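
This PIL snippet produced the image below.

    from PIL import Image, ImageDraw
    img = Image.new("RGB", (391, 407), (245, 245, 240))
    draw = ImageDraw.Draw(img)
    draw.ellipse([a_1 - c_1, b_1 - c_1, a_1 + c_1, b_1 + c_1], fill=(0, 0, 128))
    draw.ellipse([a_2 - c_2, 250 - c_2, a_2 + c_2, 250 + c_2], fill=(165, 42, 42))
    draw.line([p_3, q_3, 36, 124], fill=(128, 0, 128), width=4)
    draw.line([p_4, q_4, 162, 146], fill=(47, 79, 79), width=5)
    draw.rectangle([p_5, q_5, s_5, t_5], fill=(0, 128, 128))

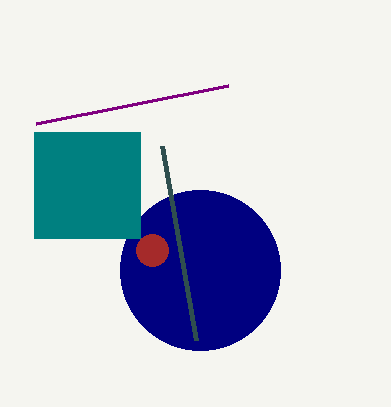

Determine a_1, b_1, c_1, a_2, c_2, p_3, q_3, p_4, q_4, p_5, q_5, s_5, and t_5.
a_1 = 200
b_1 = 270
c_1 = 80
a_2 = 152
c_2 = 16
p_3 = 228
q_3 = 86
p_4 = 196
q_4 = 340
p_5 = 34
q_5 = 132
s_5 = 140
t_5 = 238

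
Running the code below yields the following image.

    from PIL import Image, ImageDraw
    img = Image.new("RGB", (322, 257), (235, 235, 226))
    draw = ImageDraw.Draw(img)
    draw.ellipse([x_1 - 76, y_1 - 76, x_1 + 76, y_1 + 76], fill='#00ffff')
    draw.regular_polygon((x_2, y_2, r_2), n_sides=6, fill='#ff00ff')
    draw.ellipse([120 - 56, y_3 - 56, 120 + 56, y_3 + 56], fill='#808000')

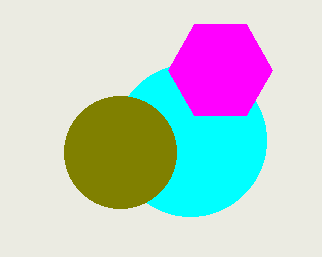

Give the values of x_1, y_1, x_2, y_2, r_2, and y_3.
x_1 = 190
y_1 = 140
x_2 = 220
y_2 = 70
r_2 = 52
y_3 = 152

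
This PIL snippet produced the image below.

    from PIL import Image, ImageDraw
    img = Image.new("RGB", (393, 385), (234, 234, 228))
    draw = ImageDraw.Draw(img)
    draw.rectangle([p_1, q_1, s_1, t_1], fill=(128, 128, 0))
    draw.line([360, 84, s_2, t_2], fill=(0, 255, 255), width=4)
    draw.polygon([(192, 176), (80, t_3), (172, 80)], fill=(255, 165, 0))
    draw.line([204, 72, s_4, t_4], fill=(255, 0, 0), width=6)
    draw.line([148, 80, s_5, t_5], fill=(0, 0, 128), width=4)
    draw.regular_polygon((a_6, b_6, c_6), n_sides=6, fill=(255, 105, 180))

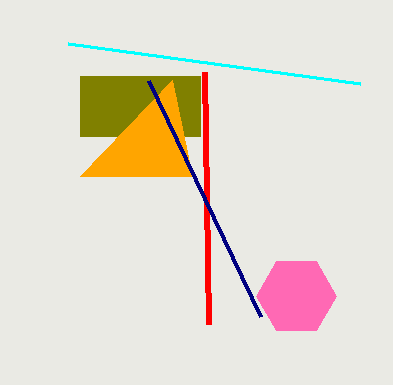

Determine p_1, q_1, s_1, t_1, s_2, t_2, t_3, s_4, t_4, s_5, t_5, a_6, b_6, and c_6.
p_1 = 80
q_1 = 76
s_1 = 200
t_1 = 136
s_2 = 68
t_2 = 44
t_3 = 176
s_4 = 208
t_4 = 324
s_5 = 260
t_5 = 316
a_6 = 296
b_6 = 296
c_6 = 40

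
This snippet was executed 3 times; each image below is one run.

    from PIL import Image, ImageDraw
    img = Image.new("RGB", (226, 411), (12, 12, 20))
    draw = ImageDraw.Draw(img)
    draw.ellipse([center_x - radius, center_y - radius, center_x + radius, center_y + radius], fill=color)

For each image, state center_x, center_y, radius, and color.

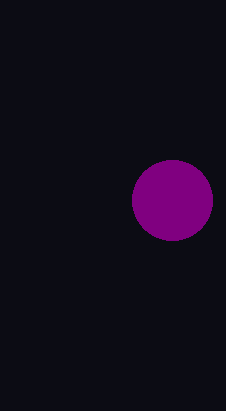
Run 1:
center_x = 172, center_y = 200, radius = 40, color = 'purple'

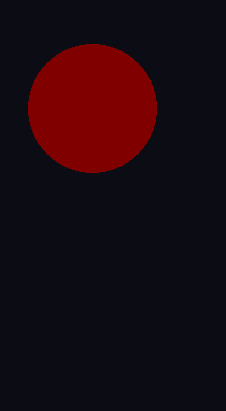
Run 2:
center_x = 92, center_y = 108, radius = 64, color = 'maroon'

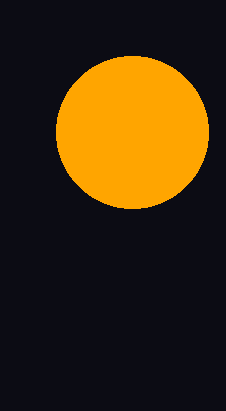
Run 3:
center_x = 132, center_y = 132, radius = 76, color = 'orange'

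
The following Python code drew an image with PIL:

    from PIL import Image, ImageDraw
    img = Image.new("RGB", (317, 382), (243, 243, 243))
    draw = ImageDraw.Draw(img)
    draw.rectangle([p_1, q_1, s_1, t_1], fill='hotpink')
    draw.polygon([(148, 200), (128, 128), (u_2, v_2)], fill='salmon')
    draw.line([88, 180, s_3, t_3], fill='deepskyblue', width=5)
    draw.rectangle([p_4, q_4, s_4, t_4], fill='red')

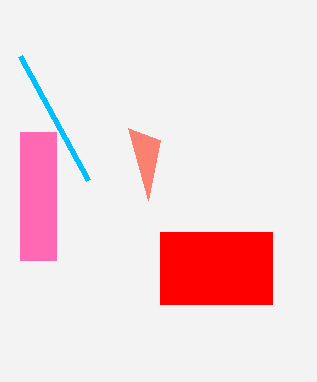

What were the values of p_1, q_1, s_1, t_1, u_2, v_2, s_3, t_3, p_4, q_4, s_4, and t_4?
p_1 = 20; q_1 = 132; s_1 = 56; t_1 = 260; u_2 = 160; v_2 = 140; s_3 = 20; t_3 = 56; p_4 = 160; q_4 = 232; s_4 = 272; t_4 = 304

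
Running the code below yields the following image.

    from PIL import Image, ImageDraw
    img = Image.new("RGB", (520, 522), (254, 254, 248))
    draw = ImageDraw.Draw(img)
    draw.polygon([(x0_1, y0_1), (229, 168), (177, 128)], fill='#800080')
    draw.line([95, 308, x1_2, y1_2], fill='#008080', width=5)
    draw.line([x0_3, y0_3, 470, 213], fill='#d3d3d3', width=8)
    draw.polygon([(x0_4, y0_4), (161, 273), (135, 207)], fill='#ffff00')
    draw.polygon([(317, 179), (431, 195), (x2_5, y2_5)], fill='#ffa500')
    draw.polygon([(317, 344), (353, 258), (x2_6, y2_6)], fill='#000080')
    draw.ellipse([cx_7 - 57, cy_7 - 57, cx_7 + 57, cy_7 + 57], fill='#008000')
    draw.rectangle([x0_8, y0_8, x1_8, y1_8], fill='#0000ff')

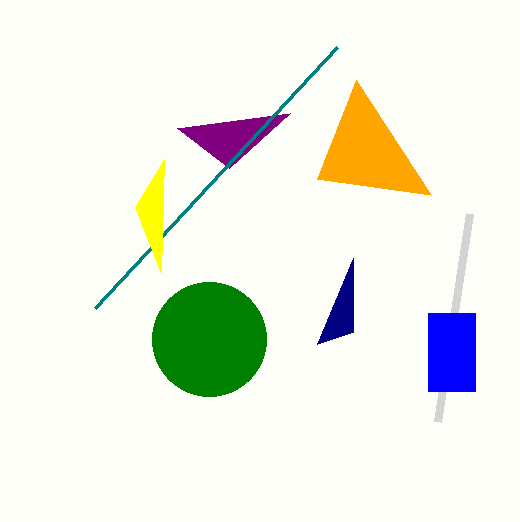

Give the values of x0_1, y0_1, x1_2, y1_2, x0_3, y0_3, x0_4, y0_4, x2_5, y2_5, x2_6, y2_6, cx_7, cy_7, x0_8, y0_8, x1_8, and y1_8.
x0_1 = 290, y0_1 = 113, x1_2 = 337, y1_2 = 47, x0_3 = 438, y0_3 = 421, x0_4 = 164, y0_4 = 159, x2_5 = 356, y2_5 = 80, x2_6 = 353, y2_6 = 332, cx_7 = 209, cy_7 = 339, x0_8 = 428, y0_8 = 313, x1_8 = 475, y1_8 = 391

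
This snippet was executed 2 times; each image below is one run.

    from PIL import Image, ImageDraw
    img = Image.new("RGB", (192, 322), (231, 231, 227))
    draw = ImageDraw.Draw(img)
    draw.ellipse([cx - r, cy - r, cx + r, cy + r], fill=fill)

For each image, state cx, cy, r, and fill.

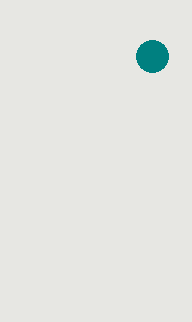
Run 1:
cx = 152
cy = 56
r = 16
fill = 'teal'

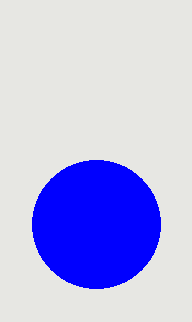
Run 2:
cx = 96, cy = 224, r = 64, fill = 'blue'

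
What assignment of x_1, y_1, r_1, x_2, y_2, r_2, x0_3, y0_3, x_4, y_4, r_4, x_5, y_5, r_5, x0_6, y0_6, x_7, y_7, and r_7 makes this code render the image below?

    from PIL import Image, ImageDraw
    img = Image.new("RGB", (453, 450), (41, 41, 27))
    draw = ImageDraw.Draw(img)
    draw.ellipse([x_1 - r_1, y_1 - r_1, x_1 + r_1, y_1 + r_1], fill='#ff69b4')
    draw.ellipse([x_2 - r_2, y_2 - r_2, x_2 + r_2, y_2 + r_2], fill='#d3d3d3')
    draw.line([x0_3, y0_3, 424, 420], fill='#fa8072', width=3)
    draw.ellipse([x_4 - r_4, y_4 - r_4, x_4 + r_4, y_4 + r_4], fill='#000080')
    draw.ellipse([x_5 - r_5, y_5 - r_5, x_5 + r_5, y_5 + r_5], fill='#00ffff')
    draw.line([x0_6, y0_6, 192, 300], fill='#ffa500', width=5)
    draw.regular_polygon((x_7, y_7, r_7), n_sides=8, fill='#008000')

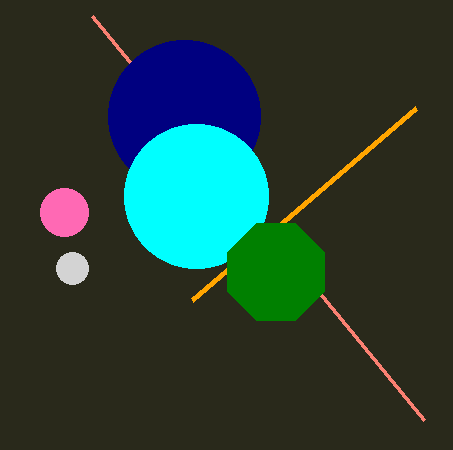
x_1 = 64; y_1 = 212; r_1 = 24; x_2 = 72; y_2 = 268; r_2 = 16; x0_3 = 92; y0_3 = 16; x_4 = 184; y_4 = 116; r_4 = 76; x_5 = 196; y_5 = 196; r_5 = 72; x0_6 = 416; y0_6 = 108; x_7 = 276; y_7 = 272; r_7 = 52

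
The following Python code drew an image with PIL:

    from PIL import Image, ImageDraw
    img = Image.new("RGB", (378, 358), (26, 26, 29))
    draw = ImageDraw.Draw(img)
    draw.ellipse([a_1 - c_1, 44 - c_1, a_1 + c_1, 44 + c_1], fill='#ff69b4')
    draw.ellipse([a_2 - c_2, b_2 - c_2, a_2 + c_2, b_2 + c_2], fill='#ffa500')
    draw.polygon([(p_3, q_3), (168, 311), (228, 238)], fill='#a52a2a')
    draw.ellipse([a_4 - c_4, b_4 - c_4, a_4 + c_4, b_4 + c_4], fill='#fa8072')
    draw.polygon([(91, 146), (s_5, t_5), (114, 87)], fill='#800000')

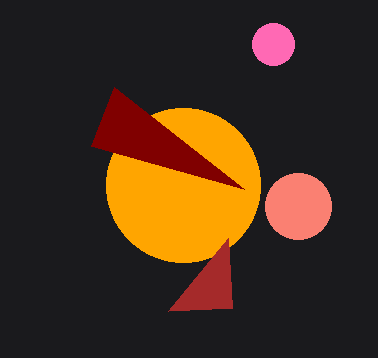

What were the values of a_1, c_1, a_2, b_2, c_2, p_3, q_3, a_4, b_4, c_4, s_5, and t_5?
a_1 = 273; c_1 = 21; a_2 = 183; b_2 = 185; c_2 = 77; p_3 = 232; q_3 = 308; a_4 = 298; b_4 = 206; c_4 = 33; s_5 = 244; t_5 = 189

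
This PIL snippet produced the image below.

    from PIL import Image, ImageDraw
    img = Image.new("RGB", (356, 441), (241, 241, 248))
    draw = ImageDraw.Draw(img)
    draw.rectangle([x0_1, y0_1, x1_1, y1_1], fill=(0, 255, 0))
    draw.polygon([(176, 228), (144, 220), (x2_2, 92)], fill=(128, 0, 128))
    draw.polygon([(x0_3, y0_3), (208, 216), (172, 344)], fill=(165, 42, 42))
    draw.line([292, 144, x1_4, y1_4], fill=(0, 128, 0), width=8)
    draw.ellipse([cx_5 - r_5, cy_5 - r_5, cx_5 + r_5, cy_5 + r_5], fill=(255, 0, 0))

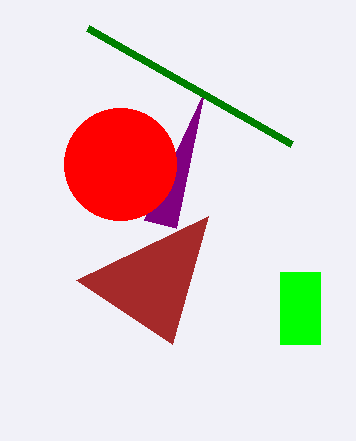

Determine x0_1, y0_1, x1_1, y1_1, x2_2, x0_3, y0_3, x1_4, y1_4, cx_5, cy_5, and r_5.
x0_1 = 280, y0_1 = 272, x1_1 = 320, y1_1 = 344, x2_2 = 204, x0_3 = 76, y0_3 = 280, x1_4 = 88, y1_4 = 28, cx_5 = 120, cy_5 = 164, r_5 = 56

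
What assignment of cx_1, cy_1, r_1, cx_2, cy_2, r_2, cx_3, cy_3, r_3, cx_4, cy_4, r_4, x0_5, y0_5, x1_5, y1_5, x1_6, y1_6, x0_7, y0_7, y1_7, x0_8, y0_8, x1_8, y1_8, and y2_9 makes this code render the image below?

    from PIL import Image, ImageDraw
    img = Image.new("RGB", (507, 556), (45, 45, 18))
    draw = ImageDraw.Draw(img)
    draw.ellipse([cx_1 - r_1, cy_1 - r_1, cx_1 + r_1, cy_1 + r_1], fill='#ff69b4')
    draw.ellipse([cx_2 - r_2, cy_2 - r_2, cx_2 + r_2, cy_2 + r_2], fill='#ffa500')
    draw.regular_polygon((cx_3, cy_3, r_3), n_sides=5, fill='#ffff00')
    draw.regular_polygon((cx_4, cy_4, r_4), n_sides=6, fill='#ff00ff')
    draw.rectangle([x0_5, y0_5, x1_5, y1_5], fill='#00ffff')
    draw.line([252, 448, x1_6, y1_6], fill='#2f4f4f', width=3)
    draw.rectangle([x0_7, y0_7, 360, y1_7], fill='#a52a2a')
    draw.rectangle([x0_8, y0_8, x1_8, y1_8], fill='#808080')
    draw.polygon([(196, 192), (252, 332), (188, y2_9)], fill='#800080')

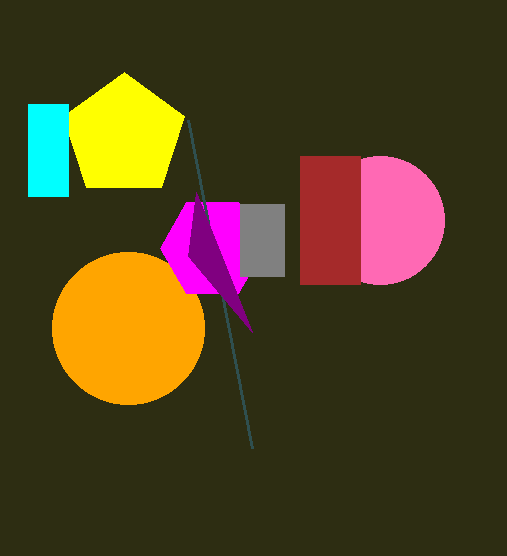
cx_1 = 380
cy_1 = 220
r_1 = 64
cx_2 = 128
cy_2 = 328
r_2 = 76
cx_3 = 124
cy_3 = 136
r_3 = 64
cx_4 = 212
cy_4 = 248
r_4 = 52
x0_5 = 28
y0_5 = 104
x1_5 = 68
y1_5 = 196
x1_6 = 188
y1_6 = 120
x0_7 = 300
y0_7 = 156
y1_7 = 284
x0_8 = 240
y0_8 = 204
x1_8 = 284
y1_8 = 276
y2_9 = 256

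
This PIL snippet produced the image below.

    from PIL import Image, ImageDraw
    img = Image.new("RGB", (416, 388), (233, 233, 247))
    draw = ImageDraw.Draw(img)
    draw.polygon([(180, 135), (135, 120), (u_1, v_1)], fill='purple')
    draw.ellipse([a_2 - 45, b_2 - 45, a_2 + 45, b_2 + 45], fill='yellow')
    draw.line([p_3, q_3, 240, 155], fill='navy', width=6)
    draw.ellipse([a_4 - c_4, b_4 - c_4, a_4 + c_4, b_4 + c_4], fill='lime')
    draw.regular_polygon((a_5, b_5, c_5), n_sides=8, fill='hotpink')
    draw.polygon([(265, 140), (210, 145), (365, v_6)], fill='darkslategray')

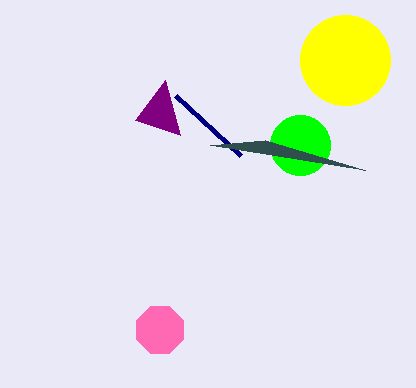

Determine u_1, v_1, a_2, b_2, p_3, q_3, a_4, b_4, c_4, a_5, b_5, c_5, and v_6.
u_1 = 165; v_1 = 80; a_2 = 345; b_2 = 60; p_3 = 175; q_3 = 95; a_4 = 300; b_4 = 145; c_4 = 30; a_5 = 160; b_5 = 330; c_5 = 25; v_6 = 170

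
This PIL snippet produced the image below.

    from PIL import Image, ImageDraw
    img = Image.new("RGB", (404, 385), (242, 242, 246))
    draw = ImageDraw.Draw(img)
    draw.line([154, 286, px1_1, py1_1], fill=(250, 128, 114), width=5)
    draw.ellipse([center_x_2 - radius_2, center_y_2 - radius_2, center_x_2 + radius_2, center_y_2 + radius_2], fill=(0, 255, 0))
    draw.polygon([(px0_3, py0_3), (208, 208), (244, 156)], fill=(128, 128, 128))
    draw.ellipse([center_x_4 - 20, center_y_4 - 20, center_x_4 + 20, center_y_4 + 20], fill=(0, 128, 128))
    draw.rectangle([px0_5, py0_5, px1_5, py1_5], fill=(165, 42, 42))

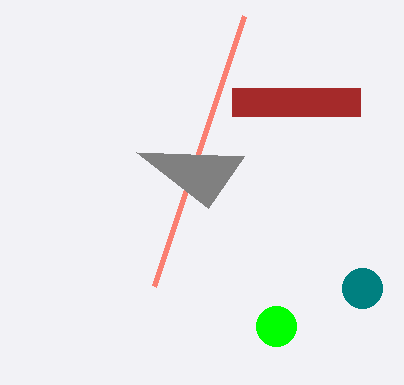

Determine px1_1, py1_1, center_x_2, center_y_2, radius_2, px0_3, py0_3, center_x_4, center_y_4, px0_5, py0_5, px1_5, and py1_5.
px1_1 = 244; py1_1 = 16; center_x_2 = 276; center_y_2 = 326; radius_2 = 20; px0_3 = 136; py0_3 = 152; center_x_4 = 362; center_y_4 = 288; px0_5 = 232; py0_5 = 88; px1_5 = 360; py1_5 = 116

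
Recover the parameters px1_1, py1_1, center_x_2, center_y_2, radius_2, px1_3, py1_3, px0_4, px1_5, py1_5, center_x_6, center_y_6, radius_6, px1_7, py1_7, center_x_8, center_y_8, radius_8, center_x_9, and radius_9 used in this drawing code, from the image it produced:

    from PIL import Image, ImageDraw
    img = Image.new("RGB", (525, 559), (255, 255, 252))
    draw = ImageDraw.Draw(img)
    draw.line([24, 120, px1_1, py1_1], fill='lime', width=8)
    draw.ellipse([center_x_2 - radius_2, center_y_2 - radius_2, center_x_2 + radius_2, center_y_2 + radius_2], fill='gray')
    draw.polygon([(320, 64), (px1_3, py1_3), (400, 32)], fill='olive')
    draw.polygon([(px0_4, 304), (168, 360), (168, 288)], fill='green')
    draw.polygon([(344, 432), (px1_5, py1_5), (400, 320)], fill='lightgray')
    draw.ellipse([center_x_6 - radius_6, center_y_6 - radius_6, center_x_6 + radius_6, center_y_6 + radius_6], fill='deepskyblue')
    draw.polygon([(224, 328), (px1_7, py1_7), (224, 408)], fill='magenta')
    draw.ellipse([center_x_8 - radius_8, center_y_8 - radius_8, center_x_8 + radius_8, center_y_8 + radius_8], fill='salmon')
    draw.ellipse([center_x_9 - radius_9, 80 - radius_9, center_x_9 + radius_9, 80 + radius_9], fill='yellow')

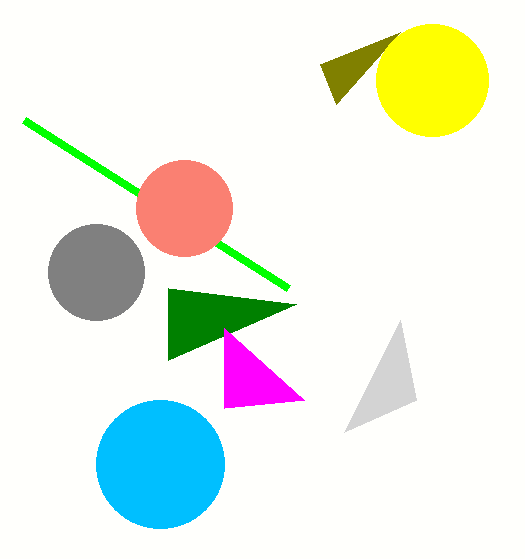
px1_1 = 288, py1_1 = 288, center_x_2 = 96, center_y_2 = 272, radius_2 = 48, px1_3 = 336, py1_3 = 104, px0_4 = 296, px1_5 = 416, py1_5 = 400, center_x_6 = 160, center_y_6 = 464, radius_6 = 64, px1_7 = 304, py1_7 = 400, center_x_8 = 184, center_y_8 = 208, radius_8 = 48, center_x_9 = 432, radius_9 = 56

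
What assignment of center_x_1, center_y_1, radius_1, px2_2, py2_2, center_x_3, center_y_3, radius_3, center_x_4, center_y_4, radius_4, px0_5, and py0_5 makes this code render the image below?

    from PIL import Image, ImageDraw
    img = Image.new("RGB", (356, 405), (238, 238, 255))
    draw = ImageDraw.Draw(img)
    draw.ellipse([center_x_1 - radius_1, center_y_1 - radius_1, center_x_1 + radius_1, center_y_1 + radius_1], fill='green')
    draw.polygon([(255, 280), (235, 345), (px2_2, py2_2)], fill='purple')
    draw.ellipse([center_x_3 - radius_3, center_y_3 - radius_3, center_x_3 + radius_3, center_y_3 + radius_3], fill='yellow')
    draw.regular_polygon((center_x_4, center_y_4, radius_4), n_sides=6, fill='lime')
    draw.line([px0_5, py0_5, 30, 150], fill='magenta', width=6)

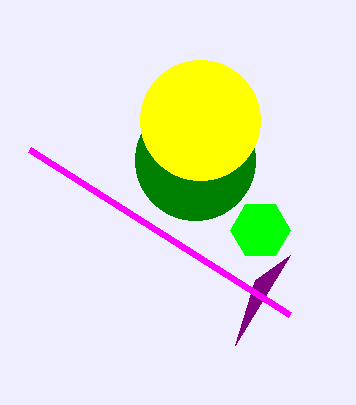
center_x_1 = 195
center_y_1 = 160
radius_1 = 60
px2_2 = 290
py2_2 = 255
center_x_3 = 200
center_y_3 = 120
radius_3 = 60
center_x_4 = 260
center_y_4 = 230
radius_4 = 30
px0_5 = 290
py0_5 = 315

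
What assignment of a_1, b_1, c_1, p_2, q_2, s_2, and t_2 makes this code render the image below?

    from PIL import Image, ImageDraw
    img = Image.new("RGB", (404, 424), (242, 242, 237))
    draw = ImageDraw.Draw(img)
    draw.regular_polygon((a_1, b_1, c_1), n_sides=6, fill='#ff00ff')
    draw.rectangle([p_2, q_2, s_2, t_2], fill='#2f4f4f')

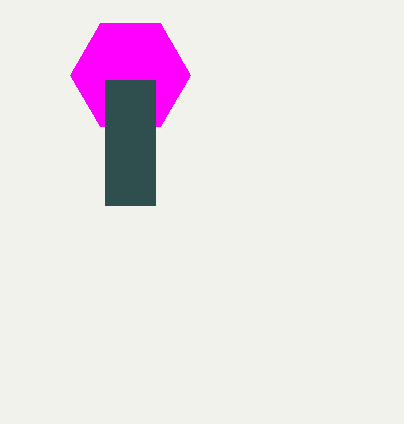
a_1 = 130, b_1 = 75, c_1 = 60, p_2 = 105, q_2 = 80, s_2 = 155, t_2 = 205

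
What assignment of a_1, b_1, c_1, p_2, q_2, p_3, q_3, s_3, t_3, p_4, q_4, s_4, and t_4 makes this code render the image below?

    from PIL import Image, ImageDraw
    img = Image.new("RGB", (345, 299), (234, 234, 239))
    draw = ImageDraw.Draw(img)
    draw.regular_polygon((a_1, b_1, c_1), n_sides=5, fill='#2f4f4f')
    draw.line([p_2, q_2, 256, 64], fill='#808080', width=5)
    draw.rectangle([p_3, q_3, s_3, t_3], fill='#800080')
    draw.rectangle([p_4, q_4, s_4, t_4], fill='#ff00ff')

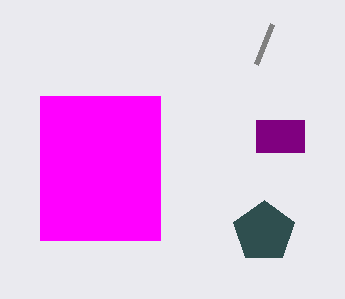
a_1 = 264, b_1 = 232, c_1 = 32, p_2 = 272, q_2 = 24, p_3 = 256, q_3 = 120, s_3 = 304, t_3 = 152, p_4 = 40, q_4 = 96, s_4 = 160, t_4 = 240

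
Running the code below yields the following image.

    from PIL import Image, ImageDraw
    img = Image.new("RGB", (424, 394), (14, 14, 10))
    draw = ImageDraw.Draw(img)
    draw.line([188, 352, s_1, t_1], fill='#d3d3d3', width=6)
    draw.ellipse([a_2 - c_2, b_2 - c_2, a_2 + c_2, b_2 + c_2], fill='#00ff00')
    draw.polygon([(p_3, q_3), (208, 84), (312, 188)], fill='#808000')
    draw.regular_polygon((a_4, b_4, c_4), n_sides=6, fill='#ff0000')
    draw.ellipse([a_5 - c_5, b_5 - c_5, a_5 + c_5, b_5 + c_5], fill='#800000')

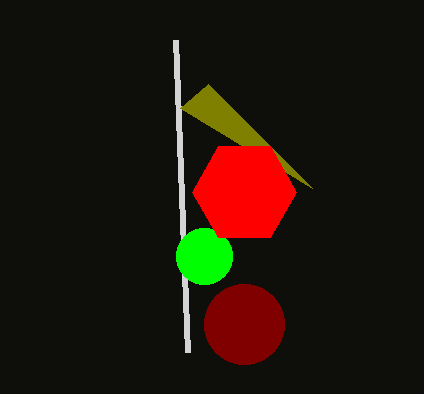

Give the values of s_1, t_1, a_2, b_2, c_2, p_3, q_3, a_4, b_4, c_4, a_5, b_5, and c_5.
s_1 = 176, t_1 = 40, a_2 = 204, b_2 = 256, c_2 = 28, p_3 = 180, q_3 = 108, a_4 = 244, b_4 = 192, c_4 = 52, a_5 = 244, b_5 = 324, c_5 = 40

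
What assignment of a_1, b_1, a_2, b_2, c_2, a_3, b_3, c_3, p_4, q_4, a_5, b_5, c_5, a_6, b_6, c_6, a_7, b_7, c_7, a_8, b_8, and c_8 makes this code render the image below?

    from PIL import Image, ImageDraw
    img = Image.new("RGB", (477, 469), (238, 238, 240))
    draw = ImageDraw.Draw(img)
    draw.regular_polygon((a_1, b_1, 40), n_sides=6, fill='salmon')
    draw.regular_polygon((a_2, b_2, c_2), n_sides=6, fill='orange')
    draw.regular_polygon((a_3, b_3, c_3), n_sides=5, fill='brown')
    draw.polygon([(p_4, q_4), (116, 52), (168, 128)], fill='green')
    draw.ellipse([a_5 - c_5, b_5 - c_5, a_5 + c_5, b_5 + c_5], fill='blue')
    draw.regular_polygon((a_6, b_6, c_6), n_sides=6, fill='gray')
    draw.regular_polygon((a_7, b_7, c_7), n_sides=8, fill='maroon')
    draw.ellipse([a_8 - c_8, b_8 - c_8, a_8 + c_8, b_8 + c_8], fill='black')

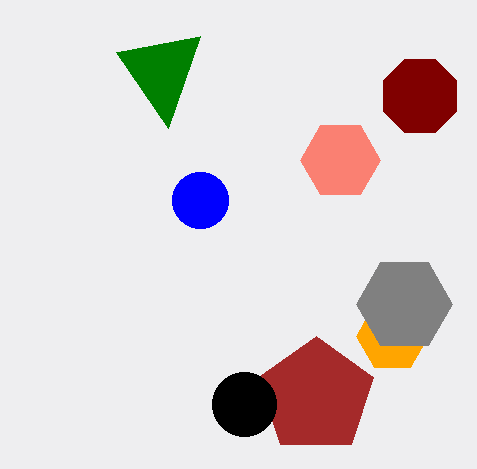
a_1 = 340, b_1 = 160, a_2 = 392, b_2 = 336, c_2 = 36, a_3 = 316, b_3 = 396, c_3 = 60, p_4 = 200, q_4 = 36, a_5 = 200, b_5 = 200, c_5 = 28, a_6 = 404, b_6 = 304, c_6 = 48, a_7 = 420, b_7 = 96, c_7 = 40, a_8 = 244, b_8 = 404, c_8 = 32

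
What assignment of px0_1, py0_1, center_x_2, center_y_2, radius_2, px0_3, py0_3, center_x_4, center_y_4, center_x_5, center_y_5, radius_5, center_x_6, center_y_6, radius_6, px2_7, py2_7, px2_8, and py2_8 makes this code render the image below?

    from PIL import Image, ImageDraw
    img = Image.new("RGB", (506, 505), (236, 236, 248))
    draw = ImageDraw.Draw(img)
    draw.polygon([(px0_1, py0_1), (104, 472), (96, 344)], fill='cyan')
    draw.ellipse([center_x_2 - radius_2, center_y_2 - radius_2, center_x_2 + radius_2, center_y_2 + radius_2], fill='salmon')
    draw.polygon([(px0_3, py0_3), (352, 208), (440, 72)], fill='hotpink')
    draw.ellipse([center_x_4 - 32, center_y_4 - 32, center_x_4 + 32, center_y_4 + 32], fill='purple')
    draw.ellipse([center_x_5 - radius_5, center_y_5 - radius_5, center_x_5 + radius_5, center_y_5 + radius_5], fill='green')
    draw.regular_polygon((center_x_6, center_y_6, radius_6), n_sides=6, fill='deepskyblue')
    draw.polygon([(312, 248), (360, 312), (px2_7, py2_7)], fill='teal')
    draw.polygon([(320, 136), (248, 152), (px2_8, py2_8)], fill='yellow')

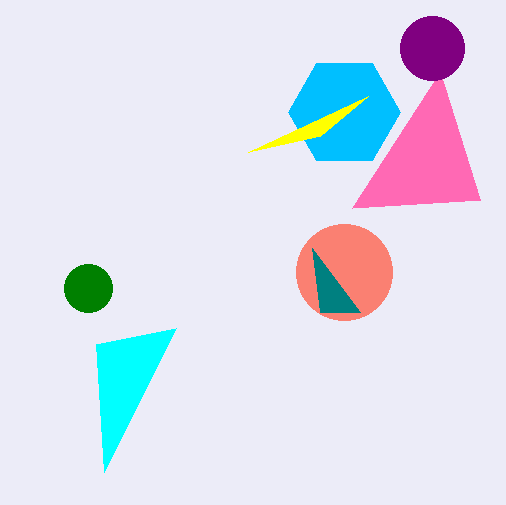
px0_1 = 176; py0_1 = 328; center_x_2 = 344; center_y_2 = 272; radius_2 = 48; px0_3 = 480; py0_3 = 200; center_x_4 = 432; center_y_4 = 48; center_x_5 = 88; center_y_5 = 288; radius_5 = 24; center_x_6 = 344; center_y_6 = 112; radius_6 = 56; px2_7 = 320; py2_7 = 312; px2_8 = 368; py2_8 = 96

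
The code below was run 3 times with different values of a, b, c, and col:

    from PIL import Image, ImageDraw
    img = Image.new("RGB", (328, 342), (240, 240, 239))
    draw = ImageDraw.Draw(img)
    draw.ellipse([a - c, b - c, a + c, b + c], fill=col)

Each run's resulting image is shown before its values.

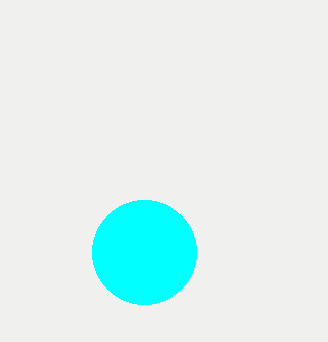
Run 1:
a = 144
b = 252
c = 52
col = 'cyan'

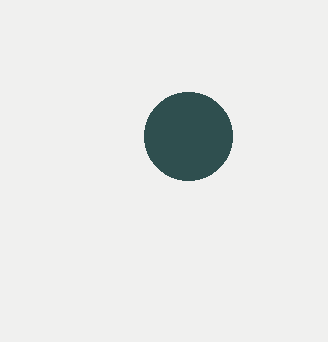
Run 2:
a = 188; b = 136; c = 44; col = 'darkslategray'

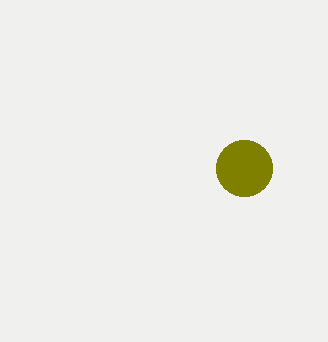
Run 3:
a = 244; b = 168; c = 28; col = 'olive'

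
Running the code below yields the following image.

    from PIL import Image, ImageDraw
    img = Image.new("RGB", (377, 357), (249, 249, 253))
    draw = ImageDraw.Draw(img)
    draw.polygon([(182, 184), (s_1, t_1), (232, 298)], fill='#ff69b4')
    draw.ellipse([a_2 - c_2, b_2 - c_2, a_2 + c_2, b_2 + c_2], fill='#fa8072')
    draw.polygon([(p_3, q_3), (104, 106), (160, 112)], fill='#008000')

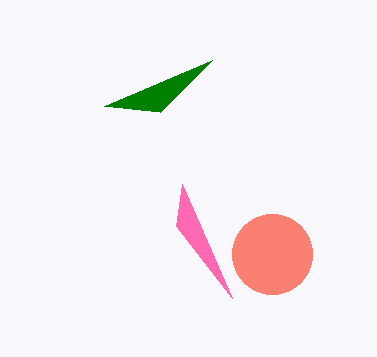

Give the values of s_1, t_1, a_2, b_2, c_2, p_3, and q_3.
s_1 = 176, t_1 = 226, a_2 = 272, b_2 = 254, c_2 = 40, p_3 = 212, q_3 = 60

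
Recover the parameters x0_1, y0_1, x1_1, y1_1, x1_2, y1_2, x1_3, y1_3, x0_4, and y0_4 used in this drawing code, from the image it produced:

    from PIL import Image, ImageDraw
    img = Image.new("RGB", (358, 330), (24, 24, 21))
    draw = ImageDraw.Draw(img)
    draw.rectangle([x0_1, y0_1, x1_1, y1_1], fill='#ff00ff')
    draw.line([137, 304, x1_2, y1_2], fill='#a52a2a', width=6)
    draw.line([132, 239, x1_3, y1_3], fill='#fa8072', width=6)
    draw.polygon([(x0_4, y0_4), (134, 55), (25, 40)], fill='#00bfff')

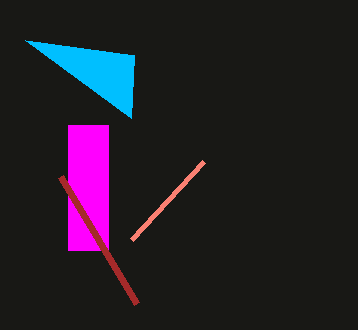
x0_1 = 68; y0_1 = 125; x1_1 = 108; y1_1 = 250; x1_2 = 61; y1_2 = 177; x1_3 = 204; y1_3 = 161; x0_4 = 131; y0_4 = 118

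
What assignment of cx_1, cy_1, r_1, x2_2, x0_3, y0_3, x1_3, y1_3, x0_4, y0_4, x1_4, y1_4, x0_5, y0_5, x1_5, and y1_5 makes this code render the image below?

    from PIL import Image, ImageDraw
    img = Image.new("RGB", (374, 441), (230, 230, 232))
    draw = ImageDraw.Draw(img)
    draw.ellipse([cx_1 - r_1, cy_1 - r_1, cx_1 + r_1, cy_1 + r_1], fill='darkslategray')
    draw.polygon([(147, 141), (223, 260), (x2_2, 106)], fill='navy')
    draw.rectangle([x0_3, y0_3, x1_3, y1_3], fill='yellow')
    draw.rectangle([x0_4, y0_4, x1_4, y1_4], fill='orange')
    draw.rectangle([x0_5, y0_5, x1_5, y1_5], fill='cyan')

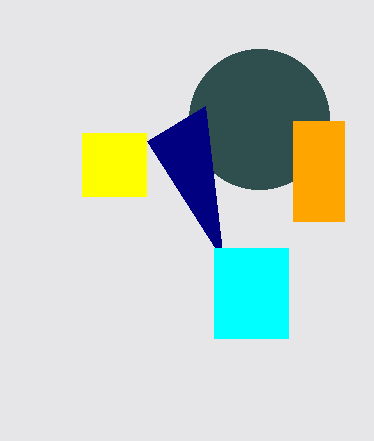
cx_1 = 259, cy_1 = 119, r_1 = 70, x2_2 = 205, x0_3 = 82, y0_3 = 133, x1_3 = 146, y1_3 = 196, x0_4 = 293, y0_4 = 121, x1_4 = 344, y1_4 = 221, x0_5 = 214, y0_5 = 248, x1_5 = 288, y1_5 = 338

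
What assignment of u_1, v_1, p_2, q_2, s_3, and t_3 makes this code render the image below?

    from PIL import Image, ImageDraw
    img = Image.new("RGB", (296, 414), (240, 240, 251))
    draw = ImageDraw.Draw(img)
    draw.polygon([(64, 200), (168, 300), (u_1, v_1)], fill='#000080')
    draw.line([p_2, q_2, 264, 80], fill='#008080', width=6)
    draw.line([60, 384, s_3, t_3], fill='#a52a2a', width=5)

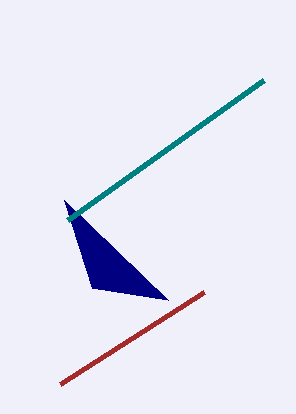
u_1 = 92
v_1 = 288
p_2 = 68
q_2 = 220
s_3 = 204
t_3 = 292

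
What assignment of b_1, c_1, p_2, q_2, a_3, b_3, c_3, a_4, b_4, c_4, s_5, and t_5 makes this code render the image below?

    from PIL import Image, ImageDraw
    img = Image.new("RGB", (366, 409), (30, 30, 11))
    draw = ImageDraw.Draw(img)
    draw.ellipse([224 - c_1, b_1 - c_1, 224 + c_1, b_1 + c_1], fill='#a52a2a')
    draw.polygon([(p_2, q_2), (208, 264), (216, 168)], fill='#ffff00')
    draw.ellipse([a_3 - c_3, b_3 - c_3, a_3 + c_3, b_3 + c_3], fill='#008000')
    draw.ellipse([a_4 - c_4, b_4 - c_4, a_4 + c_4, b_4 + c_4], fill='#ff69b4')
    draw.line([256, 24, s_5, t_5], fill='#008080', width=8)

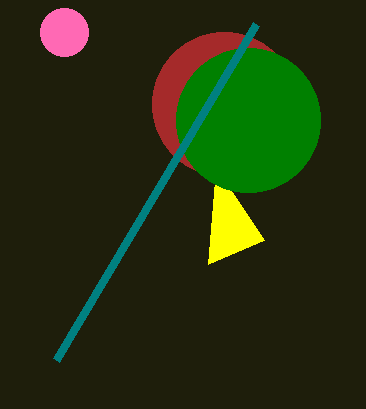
b_1 = 104
c_1 = 72
p_2 = 264
q_2 = 240
a_3 = 248
b_3 = 120
c_3 = 72
a_4 = 64
b_4 = 32
c_4 = 24
s_5 = 56
t_5 = 360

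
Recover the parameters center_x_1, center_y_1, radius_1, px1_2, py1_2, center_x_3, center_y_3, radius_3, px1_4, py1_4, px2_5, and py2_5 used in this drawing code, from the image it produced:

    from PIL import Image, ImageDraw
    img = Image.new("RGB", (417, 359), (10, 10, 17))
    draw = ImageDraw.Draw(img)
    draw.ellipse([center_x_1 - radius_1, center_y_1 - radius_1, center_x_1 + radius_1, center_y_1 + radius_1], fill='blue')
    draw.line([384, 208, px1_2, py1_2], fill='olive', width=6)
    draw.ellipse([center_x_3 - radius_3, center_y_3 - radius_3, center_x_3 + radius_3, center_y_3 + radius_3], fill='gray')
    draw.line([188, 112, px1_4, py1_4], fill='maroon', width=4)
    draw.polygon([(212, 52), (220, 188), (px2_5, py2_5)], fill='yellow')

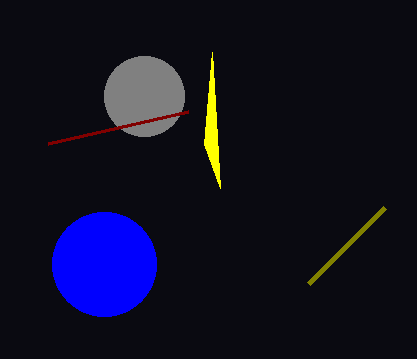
center_x_1 = 104; center_y_1 = 264; radius_1 = 52; px1_2 = 308; py1_2 = 284; center_x_3 = 144; center_y_3 = 96; radius_3 = 40; px1_4 = 48; py1_4 = 144; px2_5 = 204; py2_5 = 144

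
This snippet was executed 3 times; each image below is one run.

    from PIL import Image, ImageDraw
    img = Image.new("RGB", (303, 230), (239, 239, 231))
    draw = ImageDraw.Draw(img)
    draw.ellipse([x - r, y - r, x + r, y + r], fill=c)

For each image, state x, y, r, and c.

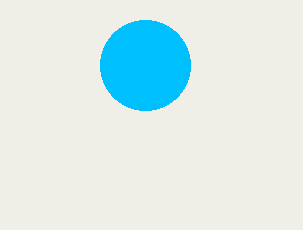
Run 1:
x = 145; y = 65; r = 45; c = 'deepskyblue'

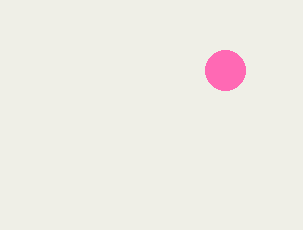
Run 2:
x = 225, y = 70, r = 20, c = 'hotpink'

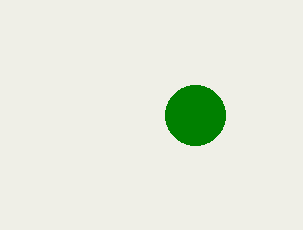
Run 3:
x = 195, y = 115, r = 30, c = 'green'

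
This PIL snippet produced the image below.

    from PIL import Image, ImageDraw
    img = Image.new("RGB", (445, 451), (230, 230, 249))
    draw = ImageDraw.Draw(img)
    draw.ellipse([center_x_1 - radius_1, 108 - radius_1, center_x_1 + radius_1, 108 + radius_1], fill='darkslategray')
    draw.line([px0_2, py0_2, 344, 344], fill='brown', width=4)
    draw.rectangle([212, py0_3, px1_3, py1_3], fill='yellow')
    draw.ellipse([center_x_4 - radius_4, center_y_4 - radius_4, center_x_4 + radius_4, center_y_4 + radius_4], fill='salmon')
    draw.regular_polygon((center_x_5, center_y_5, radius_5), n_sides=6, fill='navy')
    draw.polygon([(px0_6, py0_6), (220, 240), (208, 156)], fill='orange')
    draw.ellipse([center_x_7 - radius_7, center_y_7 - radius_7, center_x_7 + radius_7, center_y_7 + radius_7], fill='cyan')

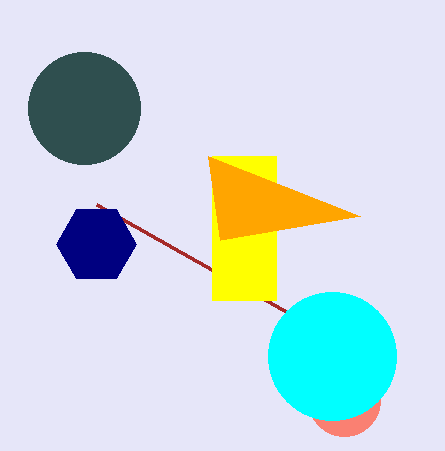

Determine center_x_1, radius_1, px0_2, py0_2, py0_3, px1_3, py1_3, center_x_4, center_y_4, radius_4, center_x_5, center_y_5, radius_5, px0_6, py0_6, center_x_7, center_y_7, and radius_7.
center_x_1 = 84; radius_1 = 56; px0_2 = 96; py0_2 = 204; py0_3 = 156; px1_3 = 276; py1_3 = 300; center_x_4 = 344; center_y_4 = 400; radius_4 = 36; center_x_5 = 96; center_y_5 = 244; radius_5 = 40; px0_6 = 360; py0_6 = 216; center_x_7 = 332; center_y_7 = 356; radius_7 = 64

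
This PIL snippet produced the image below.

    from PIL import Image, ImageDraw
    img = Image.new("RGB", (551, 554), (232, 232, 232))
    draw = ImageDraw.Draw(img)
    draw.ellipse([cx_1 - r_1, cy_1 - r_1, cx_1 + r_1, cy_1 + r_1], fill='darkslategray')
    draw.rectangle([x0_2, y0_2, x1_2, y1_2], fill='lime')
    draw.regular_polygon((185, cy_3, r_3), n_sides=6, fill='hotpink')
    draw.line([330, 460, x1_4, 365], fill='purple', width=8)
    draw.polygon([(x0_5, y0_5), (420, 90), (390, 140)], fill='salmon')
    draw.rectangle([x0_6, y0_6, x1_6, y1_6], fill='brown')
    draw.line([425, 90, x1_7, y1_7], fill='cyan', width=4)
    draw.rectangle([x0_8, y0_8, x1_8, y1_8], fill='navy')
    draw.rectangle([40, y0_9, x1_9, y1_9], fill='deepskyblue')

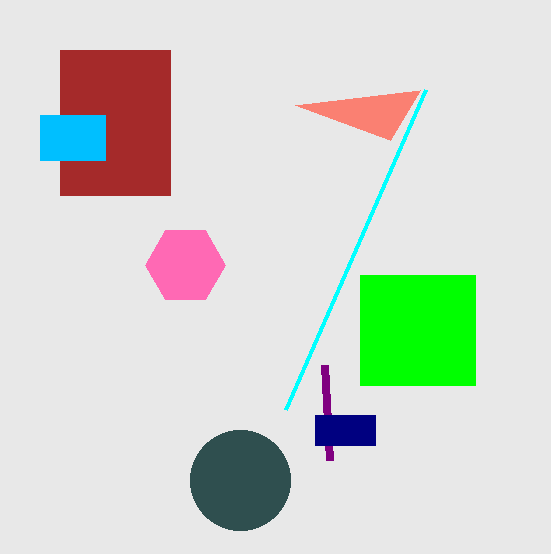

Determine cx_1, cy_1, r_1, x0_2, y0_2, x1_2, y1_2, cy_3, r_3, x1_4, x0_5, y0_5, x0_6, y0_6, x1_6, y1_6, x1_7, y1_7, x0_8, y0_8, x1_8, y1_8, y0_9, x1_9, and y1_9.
cx_1 = 240, cy_1 = 480, r_1 = 50, x0_2 = 360, y0_2 = 275, x1_2 = 475, y1_2 = 385, cy_3 = 265, r_3 = 40, x1_4 = 325, x0_5 = 295, y0_5 = 105, x0_6 = 60, y0_6 = 50, x1_6 = 170, y1_6 = 195, x1_7 = 285, y1_7 = 410, x0_8 = 315, y0_8 = 415, x1_8 = 375, y1_8 = 445, y0_9 = 115, x1_9 = 105, y1_9 = 160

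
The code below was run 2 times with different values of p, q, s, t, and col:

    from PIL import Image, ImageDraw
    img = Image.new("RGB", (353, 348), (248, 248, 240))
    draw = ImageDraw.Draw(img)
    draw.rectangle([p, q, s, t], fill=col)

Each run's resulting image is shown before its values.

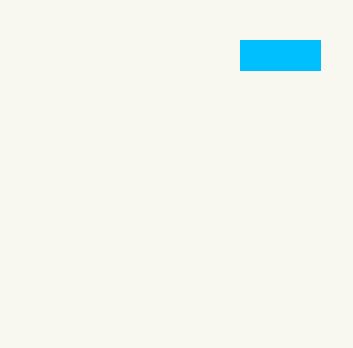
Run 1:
p = 240, q = 40, s = 320, t = 70, col = 'deepskyblue'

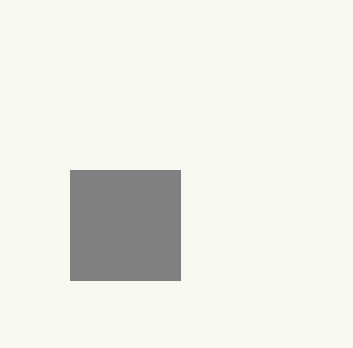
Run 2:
p = 70, q = 170, s = 180, t = 280, col = 'gray'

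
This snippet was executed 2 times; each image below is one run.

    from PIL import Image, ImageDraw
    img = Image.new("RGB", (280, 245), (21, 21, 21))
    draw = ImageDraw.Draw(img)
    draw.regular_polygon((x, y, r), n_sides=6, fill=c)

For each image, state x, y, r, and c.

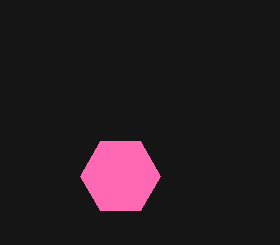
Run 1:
x = 120
y = 176
r = 40
c = 'hotpink'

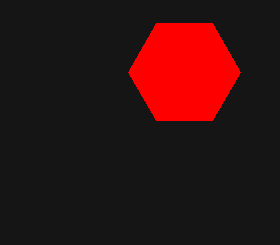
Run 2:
x = 184
y = 72
r = 56
c = 'red'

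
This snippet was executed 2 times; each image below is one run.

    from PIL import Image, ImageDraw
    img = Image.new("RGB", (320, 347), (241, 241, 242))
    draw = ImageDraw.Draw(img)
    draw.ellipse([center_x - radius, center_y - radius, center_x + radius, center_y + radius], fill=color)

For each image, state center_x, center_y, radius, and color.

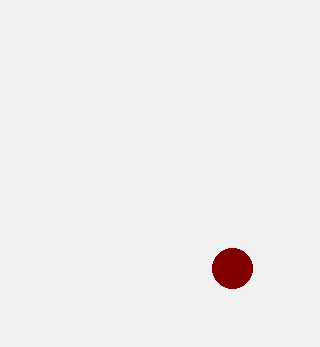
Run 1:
center_x = 232, center_y = 268, radius = 20, color = 'maroon'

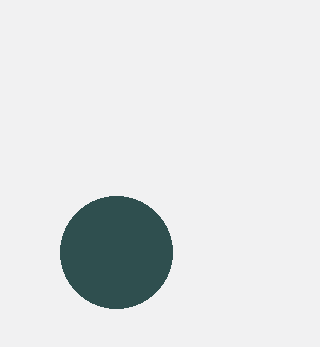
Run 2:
center_x = 116
center_y = 252
radius = 56
color = 'darkslategray'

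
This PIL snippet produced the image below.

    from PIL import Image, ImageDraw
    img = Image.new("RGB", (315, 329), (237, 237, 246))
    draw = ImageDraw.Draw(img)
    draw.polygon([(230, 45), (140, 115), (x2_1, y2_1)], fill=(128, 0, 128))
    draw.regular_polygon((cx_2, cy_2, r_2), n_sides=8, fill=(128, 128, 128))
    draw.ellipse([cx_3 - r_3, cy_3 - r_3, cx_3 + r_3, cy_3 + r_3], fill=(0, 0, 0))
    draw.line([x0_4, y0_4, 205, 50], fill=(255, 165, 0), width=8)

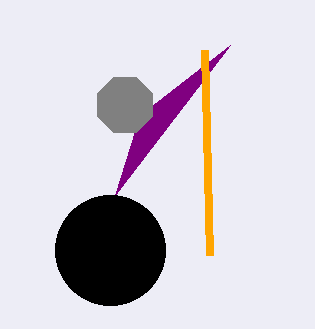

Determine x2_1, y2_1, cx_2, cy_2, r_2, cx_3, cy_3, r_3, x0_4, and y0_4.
x2_1 = 115; y2_1 = 195; cx_2 = 125; cy_2 = 105; r_2 = 30; cx_3 = 110; cy_3 = 250; r_3 = 55; x0_4 = 210; y0_4 = 255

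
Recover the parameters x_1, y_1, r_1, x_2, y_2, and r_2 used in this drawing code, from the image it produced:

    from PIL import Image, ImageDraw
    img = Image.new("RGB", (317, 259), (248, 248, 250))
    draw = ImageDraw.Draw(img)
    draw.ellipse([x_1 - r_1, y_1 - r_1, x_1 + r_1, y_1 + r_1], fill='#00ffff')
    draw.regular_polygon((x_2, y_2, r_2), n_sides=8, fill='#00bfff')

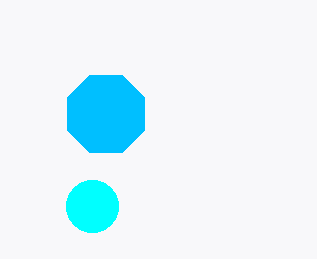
x_1 = 92
y_1 = 206
r_1 = 26
x_2 = 106
y_2 = 114
r_2 = 42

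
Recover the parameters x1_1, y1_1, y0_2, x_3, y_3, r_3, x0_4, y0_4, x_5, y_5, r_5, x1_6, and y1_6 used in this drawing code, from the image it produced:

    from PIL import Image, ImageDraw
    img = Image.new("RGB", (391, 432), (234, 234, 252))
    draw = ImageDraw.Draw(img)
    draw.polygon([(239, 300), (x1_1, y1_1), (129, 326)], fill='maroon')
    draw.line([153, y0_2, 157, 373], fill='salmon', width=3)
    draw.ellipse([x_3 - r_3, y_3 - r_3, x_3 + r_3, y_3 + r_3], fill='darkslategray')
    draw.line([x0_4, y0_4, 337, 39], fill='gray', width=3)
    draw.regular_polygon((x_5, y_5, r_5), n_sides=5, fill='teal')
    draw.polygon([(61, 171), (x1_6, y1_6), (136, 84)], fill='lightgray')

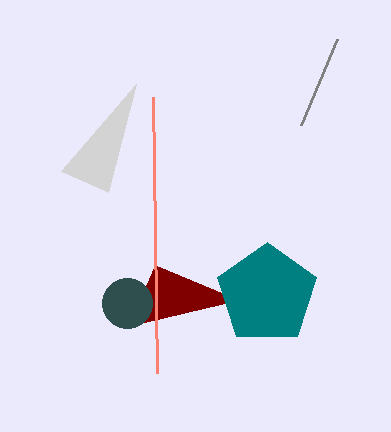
x1_1 = 155; y1_1 = 265; y0_2 = 97; x_3 = 127; y_3 = 303; r_3 = 25; x0_4 = 301; y0_4 = 125; x_5 = 267; y_5 = 294; r_5 = 52; x1_6 = 108; y1_6 = 192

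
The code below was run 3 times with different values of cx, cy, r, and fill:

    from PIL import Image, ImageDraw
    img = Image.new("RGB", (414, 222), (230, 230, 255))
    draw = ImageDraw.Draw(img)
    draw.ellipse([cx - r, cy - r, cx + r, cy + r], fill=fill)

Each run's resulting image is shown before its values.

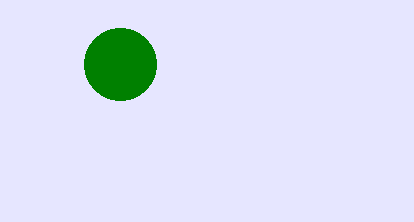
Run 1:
cx = 120
cy = 64
r = 36
fill = 'green'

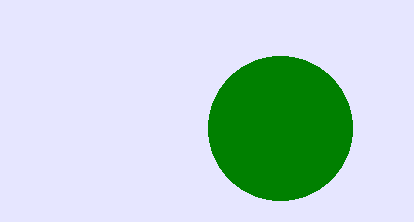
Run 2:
cx = 280, cy = 128, r = 72, fill = 'green'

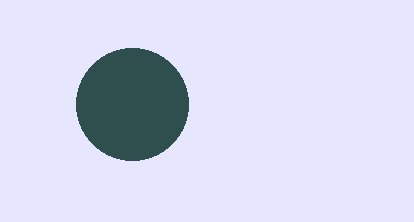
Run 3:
cx = 132
cy = 104
r = 56
fill = 'darkslategray'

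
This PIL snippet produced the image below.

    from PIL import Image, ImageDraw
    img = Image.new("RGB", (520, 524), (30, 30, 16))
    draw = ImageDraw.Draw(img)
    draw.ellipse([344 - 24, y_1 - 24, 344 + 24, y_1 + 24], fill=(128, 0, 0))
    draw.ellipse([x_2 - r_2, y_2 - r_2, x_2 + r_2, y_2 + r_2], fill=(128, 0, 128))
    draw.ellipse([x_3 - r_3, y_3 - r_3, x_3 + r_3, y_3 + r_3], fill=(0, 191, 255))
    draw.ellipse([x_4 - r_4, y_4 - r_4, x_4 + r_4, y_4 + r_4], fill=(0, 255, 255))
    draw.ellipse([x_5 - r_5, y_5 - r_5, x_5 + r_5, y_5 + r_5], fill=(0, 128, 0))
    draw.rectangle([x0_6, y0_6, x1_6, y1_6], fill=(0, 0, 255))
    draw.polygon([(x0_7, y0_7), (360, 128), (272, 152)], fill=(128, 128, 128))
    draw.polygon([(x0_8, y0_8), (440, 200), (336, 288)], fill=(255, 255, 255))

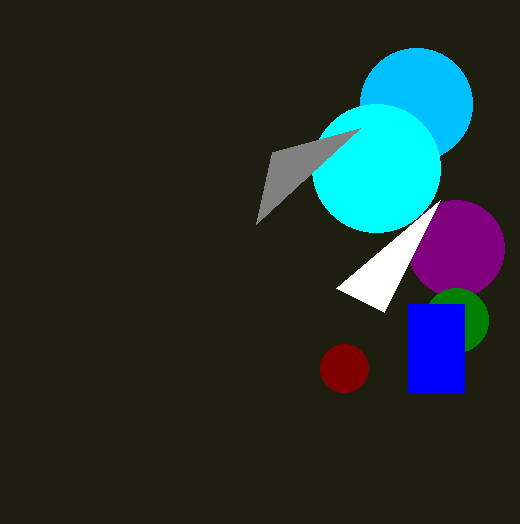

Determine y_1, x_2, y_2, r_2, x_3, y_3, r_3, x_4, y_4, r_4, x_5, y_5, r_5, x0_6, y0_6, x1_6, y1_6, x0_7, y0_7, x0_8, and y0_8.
y_1 = 368; x_2 = 456; y_2 = 248; r_2 = 48; x_3 = 416; y_3 = 104; r_3 = 56; x_4 = 376; y_4 = 168; r_4 = 64; x_5 = 456; y_5 = 320; r_5 = 32; x0_6 = 408; y0_6 = 304; x1_6 = 464; y1_6 = 392; x0_7 = 256; y0_7 = 224; x0_8 = 384; y0_8 = 312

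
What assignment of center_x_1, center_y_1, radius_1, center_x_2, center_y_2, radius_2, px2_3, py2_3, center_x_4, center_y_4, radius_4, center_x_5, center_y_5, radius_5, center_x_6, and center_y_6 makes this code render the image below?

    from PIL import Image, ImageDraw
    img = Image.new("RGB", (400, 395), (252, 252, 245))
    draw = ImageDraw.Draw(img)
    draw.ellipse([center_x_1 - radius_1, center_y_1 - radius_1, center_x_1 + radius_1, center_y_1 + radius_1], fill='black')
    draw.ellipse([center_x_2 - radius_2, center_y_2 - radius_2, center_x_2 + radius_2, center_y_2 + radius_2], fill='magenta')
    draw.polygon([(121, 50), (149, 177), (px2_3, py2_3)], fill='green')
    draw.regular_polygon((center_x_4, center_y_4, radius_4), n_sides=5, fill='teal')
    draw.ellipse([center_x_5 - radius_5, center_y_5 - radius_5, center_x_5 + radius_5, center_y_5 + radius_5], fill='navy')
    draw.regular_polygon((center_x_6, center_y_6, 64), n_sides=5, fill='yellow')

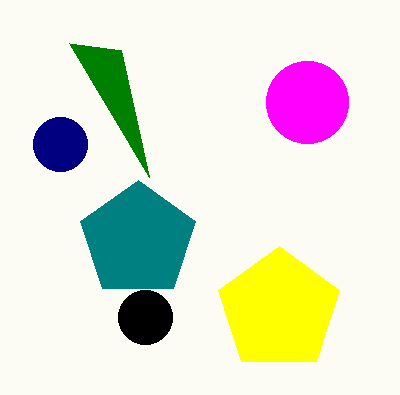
center_x_1 = 145
center_y_1 = 317
radius_1 = 27
center_x_2 = 307
center_y_2 = 102
radius_2 = 41
px2_3 = 69
py2_3 = 43
center_x_4 = 138
center_y_4 = 240
radius_4 = 60
center_x_5 = 60
center_y_5 = 144
radius_5 = 27
center_x_6 = 279
center_y_6 = 310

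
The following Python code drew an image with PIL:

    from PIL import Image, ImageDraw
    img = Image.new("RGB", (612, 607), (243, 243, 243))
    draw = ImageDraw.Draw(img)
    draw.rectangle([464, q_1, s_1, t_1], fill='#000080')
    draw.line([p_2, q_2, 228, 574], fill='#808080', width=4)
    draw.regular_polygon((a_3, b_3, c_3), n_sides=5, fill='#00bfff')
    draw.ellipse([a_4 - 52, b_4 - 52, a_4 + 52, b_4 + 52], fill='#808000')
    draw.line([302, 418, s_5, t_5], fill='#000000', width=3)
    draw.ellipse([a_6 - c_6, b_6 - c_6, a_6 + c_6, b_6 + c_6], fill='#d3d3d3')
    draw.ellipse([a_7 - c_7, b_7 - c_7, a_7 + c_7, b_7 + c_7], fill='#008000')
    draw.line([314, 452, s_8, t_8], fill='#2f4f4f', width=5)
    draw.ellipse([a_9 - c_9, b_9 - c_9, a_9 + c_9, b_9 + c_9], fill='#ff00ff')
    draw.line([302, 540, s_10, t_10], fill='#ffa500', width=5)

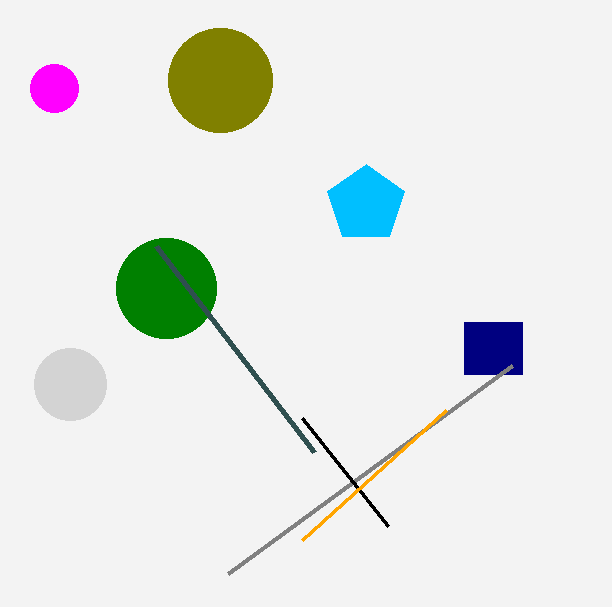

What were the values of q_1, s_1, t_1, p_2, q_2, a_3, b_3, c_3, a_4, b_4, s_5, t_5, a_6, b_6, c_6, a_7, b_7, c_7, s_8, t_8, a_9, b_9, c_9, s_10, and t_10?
q_1 = 322; s_1 = 522; t_1 = 374; p_2 = 512; q_2 = 366; a_3 = 366; b_3 = 204; c_3 = 40; a_4 = 220; b_4 = 80; s_5 = 388; t_5 = 526; a_6 = 70; b_6 = 384; c_6 = 36; a_7 = 166; b_7 = 288; c_7 = 50; s_8 = 156; t_8 = 246; a_9 = 54; b_9 = 88; c_9 = 24; s_10 = 446; t_10 = 410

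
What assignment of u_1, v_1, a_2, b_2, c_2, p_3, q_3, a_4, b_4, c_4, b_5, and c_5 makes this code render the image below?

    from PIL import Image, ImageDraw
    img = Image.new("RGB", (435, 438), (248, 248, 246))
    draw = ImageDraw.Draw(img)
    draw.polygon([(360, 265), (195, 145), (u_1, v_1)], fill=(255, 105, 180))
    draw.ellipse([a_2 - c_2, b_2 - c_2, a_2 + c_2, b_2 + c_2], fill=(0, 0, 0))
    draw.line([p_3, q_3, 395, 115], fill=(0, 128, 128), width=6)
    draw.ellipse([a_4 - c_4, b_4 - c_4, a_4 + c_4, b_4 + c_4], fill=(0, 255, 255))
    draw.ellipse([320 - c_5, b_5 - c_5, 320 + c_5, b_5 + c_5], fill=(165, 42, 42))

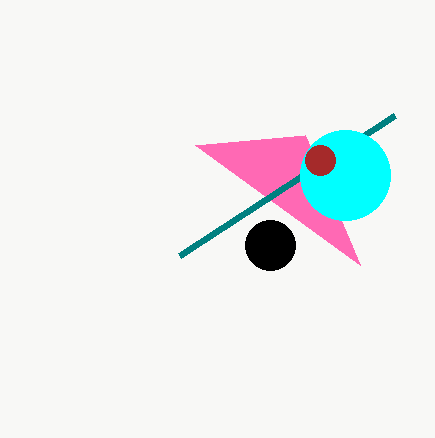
u_1 = 305; v_1 = 135; a_2 = 270; b_2 = 245; c_2 = 25; p_3 = 180; q_3 = 255; a_4 = 345; b_4 = 175; c_4 = 45; b_5 = 160; c_5 = 15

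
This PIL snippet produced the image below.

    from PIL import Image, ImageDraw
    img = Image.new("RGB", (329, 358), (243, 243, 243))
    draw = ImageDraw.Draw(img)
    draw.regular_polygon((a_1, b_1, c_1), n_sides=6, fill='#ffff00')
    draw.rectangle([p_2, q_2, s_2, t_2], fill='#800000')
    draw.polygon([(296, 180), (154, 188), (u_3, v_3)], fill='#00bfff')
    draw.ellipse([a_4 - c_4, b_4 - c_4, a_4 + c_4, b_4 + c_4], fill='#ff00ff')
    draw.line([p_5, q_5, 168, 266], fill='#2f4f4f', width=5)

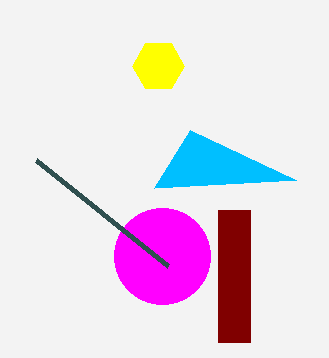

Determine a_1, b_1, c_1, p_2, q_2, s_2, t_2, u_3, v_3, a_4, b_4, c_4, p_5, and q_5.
a_1 = 158
b_1 = 66
c_1 = 26
p_2 = 218
q_2 = 210
s_2 = 250
t_2 = 342
u_3 = 190
v_3 = 130
a_4 = 162
b_4 = 256
c_4 = 48
p_5 = 36
q_5 = 160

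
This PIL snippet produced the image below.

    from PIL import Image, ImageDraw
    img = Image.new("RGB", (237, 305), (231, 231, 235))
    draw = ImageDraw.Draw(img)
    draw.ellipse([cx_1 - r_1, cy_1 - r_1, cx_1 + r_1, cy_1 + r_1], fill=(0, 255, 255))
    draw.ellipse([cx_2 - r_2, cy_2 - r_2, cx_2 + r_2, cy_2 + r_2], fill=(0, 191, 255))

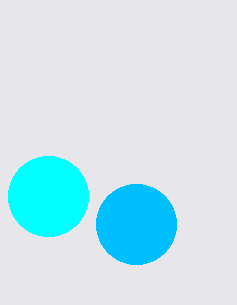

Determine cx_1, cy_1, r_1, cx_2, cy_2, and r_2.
cx_1 = 48, cy_1 = 196, r_1 = 40, cx_2 = 136, cy_2 = 224, r_2 = 40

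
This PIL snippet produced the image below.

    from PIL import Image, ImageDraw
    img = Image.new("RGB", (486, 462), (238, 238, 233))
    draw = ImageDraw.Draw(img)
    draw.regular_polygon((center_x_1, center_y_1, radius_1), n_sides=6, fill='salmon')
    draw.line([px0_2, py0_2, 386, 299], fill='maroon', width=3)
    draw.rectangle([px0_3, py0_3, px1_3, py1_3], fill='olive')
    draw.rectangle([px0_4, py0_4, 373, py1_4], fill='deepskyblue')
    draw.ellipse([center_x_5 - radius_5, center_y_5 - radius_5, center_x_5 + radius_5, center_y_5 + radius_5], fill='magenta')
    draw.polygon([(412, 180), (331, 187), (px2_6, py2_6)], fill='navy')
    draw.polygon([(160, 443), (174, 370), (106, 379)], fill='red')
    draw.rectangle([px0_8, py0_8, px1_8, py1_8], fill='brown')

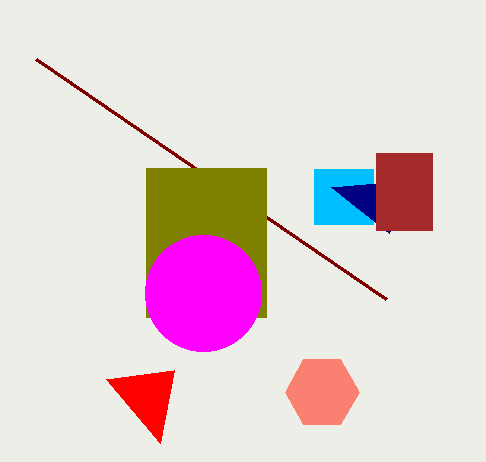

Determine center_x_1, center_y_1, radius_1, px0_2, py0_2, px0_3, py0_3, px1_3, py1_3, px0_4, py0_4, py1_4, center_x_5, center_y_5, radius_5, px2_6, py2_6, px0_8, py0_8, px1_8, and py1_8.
center_x_1 = 322
center_y_1 = 392
radius_1 = 37
px0_2 = 36
py0_2 = 59
px0_3 = 146
py0_3 = 168
px1_3 = 266
py1_3 = 317
px0_4 = 314
py0_4 = 169
py1_4 = 224
center_x_5 = 203
center_y_5 = 293
radius_5 = 58
px2_6 = 389
py2_6 = 233
px0_8 = 376
py0_8 = 153
px1_8 = 432
py1_8 = 230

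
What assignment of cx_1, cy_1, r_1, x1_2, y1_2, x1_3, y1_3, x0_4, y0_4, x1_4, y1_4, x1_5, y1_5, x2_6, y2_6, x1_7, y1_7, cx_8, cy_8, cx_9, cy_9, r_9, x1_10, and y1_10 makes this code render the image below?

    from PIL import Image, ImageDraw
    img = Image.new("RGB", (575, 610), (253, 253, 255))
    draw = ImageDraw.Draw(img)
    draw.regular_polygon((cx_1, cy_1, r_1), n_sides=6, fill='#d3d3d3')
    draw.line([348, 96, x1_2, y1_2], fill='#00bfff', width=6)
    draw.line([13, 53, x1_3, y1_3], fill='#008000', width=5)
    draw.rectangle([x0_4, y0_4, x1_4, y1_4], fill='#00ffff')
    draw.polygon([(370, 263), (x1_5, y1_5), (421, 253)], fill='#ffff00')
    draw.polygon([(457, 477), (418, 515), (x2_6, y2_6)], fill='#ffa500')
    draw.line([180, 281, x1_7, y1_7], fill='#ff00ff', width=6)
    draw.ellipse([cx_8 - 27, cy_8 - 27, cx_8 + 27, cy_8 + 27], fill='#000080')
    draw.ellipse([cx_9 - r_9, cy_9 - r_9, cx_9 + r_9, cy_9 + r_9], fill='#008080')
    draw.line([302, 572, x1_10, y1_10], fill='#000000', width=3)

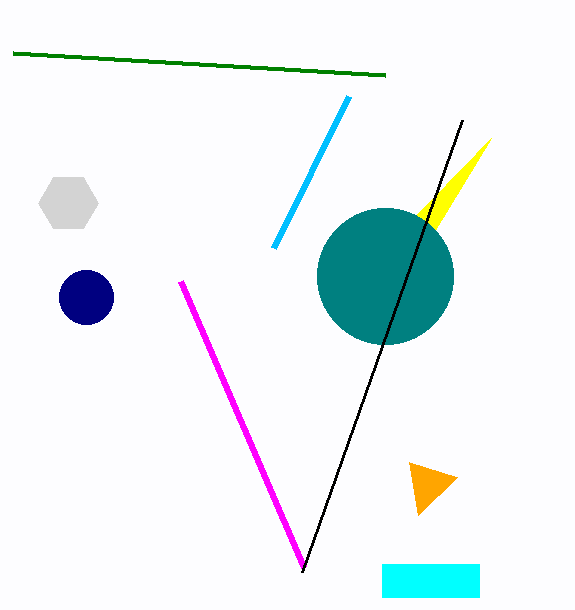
cx_1 = 68, cy_1 = 203, r_1 = 30, x1_2 = 273, y1_2 = 248, x1_3 = 385, y1_3 = 75, x0_4 = 382, y0_4 = 564, x1_4 = 479, y1_4 = 597, x1_5 = 491, y1_5 = 138, x2_6 = 409, y2_6 = 462, x1_7 = 303, y1_7 = 567, cx_8 = 86, cy_8 = 297, cx_9 = 385, cy_9 = 276, r_9 = 68, x1_10 = 462, y1_10 = 120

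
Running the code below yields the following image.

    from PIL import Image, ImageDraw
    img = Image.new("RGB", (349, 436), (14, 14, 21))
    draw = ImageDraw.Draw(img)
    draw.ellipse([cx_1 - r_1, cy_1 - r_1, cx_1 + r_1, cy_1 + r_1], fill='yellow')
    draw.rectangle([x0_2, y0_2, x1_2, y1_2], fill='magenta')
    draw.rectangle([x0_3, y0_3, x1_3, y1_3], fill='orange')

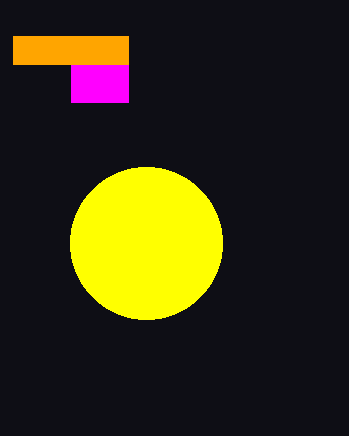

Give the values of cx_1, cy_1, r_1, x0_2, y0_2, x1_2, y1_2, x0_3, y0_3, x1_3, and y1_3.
cx_1 = 146, cy_1 = 243, r_1 = 76, x0_2 = 71, y0_2 = 65, x1_2 = 128, y1_2 = 102, x0_3 = 13, y0_3 = 36, x1_3 = 128, y1_3 = 64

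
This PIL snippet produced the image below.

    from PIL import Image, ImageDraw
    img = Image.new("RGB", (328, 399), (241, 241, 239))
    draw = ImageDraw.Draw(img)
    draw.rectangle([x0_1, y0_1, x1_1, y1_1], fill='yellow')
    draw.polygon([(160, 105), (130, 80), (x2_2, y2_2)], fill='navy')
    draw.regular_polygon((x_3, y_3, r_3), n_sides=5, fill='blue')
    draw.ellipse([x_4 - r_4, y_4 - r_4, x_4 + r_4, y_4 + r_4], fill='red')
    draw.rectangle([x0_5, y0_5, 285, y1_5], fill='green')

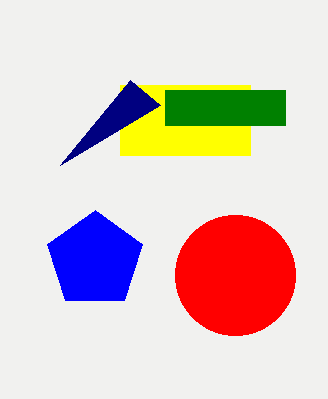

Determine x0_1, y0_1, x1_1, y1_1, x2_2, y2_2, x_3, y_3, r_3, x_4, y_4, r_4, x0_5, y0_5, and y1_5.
x0_1 = 120; y0_1 = 85; x1_1 = 250; y1_1 = 155; x2_2 = 60; y2_2 = 165; x_3 = 95; y_3 = 260; r_3 = 50; x_4 = 235; y_4 = 275; r_4 = 60; x0_5 = 165; y0_5 = 90; y1_5 = 125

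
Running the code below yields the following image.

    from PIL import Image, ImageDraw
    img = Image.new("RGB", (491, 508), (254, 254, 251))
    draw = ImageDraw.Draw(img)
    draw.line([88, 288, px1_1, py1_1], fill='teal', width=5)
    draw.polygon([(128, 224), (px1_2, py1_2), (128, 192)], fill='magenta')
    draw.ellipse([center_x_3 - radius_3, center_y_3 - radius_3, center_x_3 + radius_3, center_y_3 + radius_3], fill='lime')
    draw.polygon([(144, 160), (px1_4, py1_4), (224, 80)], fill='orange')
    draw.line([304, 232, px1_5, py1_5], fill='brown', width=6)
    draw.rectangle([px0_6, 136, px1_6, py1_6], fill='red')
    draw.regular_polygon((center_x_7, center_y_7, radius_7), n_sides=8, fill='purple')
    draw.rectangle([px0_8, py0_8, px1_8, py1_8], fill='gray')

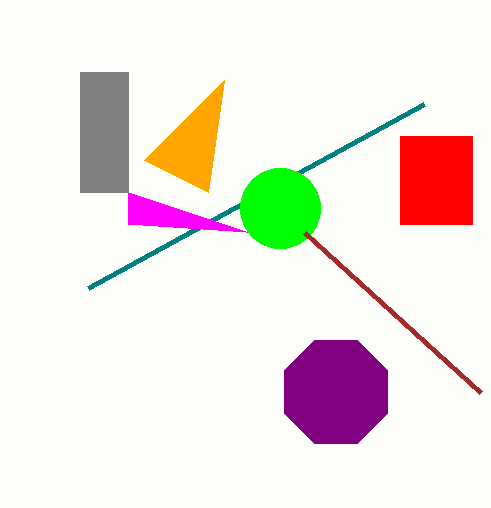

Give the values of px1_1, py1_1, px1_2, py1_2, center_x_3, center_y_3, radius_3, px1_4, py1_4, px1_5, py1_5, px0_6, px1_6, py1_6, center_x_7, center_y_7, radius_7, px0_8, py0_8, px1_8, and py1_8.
px1_1 = 424, py1_1 = 104, px1_2 = 248, py1_2 = 232, center_x_3 = 280, center_y_3 = 208, radius_3 = 40, px1_4 = 208, py1_4 = 192, px1_5 = 480, py1_5 = 392, px0_6 = 400, px1_6 = 472, py1_6 = 224, center_x_7 = 336, center_y_7 = 392, radius_7 = 56, px0_8 = 80, py0_8 = 72, px1_8 = 128, py1_8 = 192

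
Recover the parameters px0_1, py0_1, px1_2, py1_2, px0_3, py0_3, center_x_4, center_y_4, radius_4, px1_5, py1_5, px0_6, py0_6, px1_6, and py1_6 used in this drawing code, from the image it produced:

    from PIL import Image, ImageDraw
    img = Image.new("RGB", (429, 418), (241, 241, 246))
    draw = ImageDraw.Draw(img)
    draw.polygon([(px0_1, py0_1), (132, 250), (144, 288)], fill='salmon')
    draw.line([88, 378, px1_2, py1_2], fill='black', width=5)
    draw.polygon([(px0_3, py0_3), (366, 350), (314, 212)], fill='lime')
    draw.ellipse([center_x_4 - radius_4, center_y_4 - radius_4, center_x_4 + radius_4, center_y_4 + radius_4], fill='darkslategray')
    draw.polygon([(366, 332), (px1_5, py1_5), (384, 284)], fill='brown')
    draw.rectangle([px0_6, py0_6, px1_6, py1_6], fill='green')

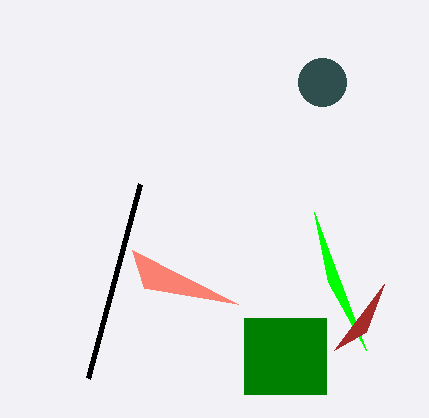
px0_1 = 238
py0_1 = 304
px1_2 = 140
py1_2 = 184
px0_3 = 328
py0_3 = 282
center_x_4 = 322
center_y_4 = 82
radius_4 = 24
px1_5 = 334
py1_5 = 350
px0_6 = 244
py0_6 = 318
px1_6 = 326
py1_6 = 394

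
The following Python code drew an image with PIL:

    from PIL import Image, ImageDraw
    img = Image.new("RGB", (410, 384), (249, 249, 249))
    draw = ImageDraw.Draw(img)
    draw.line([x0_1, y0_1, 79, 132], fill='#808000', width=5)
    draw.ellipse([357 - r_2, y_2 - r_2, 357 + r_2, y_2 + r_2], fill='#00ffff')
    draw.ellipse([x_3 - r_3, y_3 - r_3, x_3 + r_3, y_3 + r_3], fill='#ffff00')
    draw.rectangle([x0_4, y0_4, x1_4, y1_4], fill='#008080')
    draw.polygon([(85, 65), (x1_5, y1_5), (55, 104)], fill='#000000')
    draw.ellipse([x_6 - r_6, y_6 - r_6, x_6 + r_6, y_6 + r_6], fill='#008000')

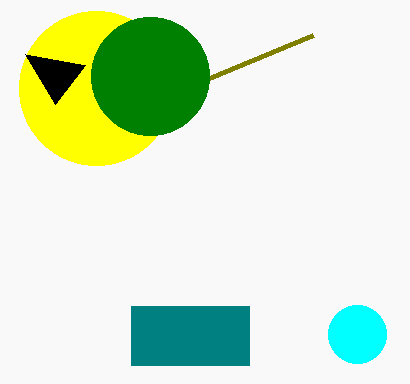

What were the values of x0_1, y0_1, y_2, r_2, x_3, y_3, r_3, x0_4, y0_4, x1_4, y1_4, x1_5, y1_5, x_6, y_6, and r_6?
x0_1 = 313, y0_1 = 35, y_2 = 334, r_2 = 29, x_3 = 96, y_3 = 88, r_3 = 77, x0_4 = 131, y0_4 = 306, x1_4 = 249, y1_4 = 365, x1_5 = 25, y1_5 = 54, x_6 = 150, y_6 = 76, r_6 = 59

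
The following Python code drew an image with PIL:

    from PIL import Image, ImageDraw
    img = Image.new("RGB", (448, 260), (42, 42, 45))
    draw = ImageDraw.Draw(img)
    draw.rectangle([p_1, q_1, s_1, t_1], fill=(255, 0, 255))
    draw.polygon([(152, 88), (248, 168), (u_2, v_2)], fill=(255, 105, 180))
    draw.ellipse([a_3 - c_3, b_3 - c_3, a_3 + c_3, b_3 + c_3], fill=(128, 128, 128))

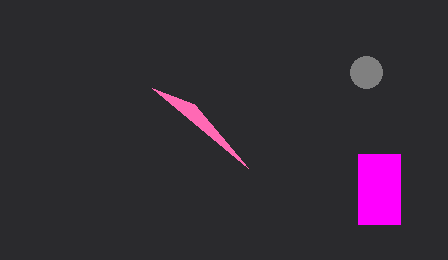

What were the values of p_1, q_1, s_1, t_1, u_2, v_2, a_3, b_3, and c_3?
p_1 = 358; q_1 = 154; s_1 = 400; t_1 = 224; u_2 = 194; v_2 = 104; a_3 = 366; b_3 = 72; c_3 = 16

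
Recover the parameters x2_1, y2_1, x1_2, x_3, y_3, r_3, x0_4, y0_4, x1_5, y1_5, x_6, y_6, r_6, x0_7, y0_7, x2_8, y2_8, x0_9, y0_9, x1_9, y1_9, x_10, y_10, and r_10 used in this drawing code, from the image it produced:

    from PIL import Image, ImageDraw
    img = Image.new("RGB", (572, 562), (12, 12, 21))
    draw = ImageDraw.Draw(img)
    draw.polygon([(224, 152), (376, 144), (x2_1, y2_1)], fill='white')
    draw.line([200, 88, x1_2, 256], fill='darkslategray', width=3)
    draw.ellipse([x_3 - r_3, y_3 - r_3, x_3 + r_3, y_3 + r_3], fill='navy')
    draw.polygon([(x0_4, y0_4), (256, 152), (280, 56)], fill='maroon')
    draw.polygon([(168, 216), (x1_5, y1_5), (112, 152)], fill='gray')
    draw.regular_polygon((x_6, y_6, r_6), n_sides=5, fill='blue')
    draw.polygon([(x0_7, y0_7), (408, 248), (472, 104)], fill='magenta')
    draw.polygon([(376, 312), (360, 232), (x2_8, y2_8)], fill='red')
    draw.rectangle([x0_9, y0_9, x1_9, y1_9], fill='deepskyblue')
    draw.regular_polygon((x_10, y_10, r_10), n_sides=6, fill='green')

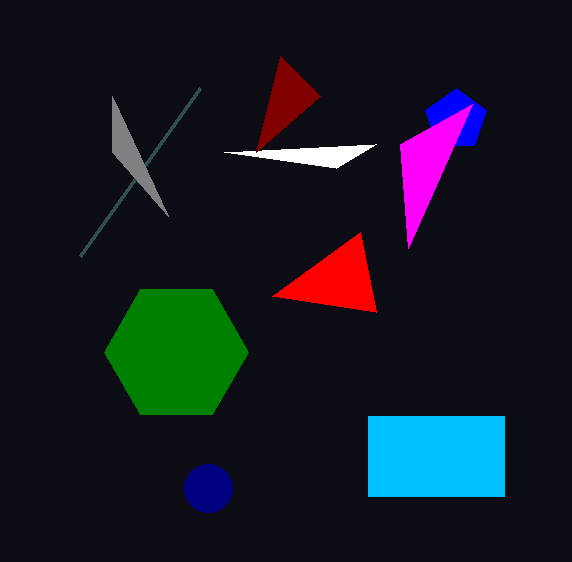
x2_1 = 336
y2_1 = 168
x1_2 = 80
x_3 = 208
y_3 = 488
r_3 = 24
x0_4 = 320
y0_4 = 96
x1_5 = 112
y1_5 = 96
x_6 = 456
y_6 = 120
r_6 = 32
x0_7 = 400
y0_7 = 144
x2_8 = 272
y2_8 = 296
x0_9 = 368
y0_9 = 416
x1_9 = 504
y1_9 = 496
x_10 = 176
y_10 = 352
r_10 = 72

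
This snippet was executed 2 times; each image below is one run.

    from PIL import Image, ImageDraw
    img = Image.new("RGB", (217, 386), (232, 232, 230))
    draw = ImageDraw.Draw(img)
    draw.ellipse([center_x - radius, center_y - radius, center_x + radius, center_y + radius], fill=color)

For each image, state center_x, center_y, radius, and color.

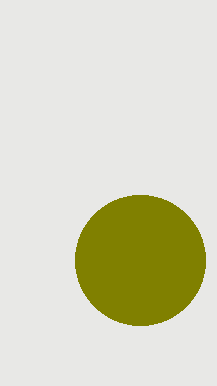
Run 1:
center_x = 140, center_y = 260, radius = 65, color = 'olive'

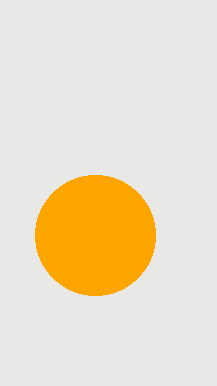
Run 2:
center_x = 95
center_y = 235
radius = 60
color = 'orange'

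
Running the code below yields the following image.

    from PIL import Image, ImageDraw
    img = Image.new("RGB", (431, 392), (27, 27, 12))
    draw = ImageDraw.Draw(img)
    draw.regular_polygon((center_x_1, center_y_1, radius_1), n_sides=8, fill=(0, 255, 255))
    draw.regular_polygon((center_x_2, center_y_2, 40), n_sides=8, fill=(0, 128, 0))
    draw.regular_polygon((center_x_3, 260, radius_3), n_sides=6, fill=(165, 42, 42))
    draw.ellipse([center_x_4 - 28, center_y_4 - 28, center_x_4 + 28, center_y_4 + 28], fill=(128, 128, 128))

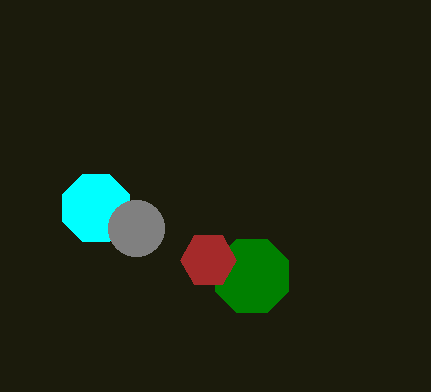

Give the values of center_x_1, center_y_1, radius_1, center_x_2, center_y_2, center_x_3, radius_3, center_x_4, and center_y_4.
center_x_1 = 96; center_y_1 = 208; radius_1 = 36; center_x_2 = 252; center_y_2 = 276; center_x_3 = 208; radius_3 = 28; center_x_4 = 136; center_y_4 = 228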